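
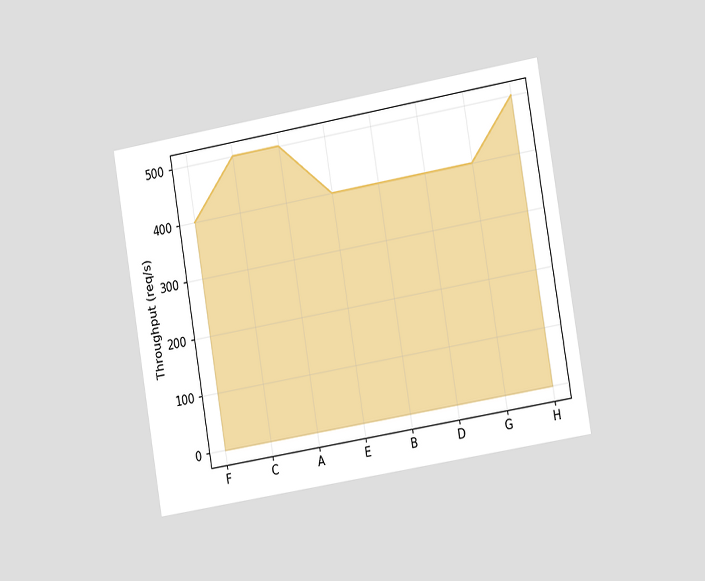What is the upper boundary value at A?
The chart is tilted about 10° counter-clockwise and viewed slightly from the right. At A the upper boundary is at 500req/s.

500req/s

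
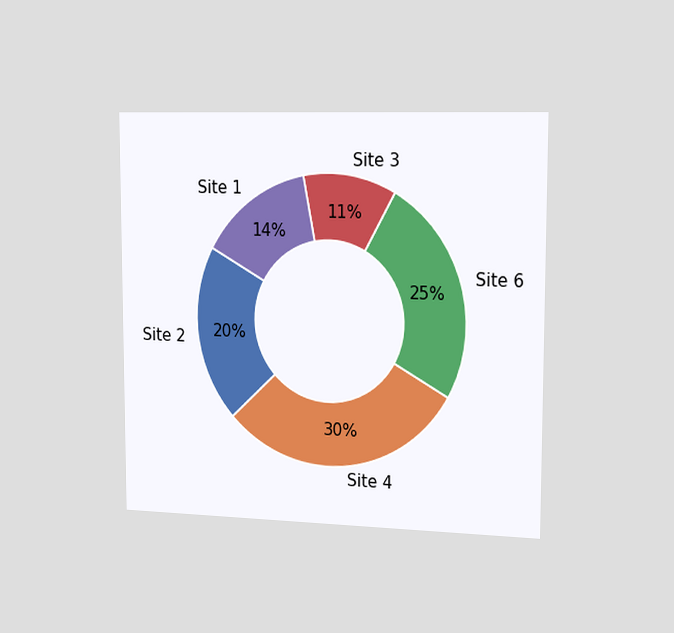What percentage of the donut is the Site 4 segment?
The chart is viewed slightly from the right. The Site 4 segment takes up 30% of the ring.

30%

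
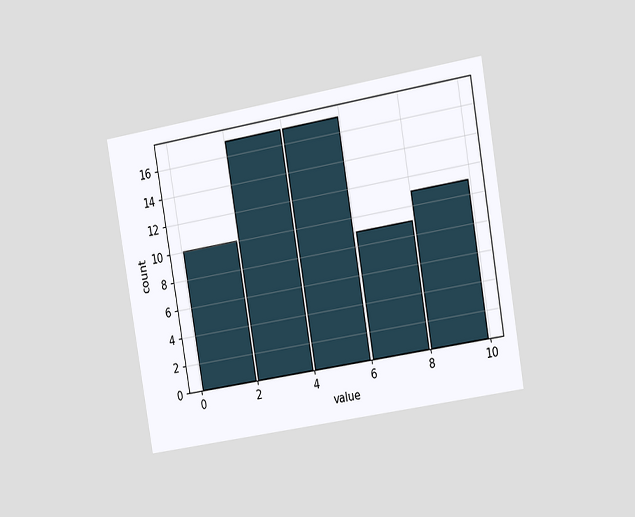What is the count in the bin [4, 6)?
The chart is tilted about 10° counter-clockwise and viewed slightly from the right. The [4, 6) bin has height 17.

17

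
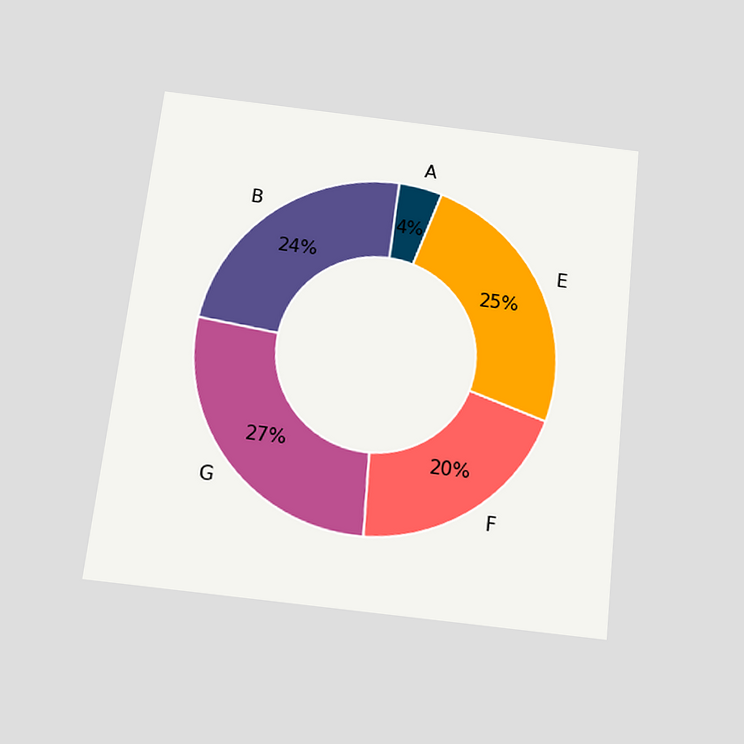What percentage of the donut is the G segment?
27%

The chart is tilted about 7° clockwise and viewed slightly from below. The G segment takes up 27% of the ring.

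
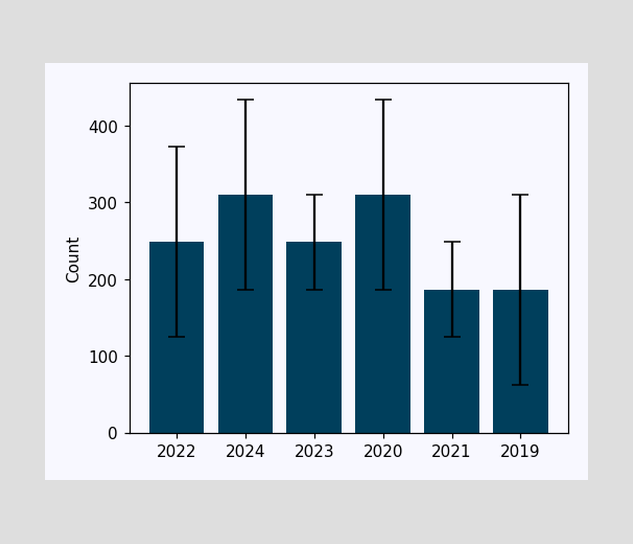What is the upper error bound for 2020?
The 2020 bar's upper whisker reaches 434.

434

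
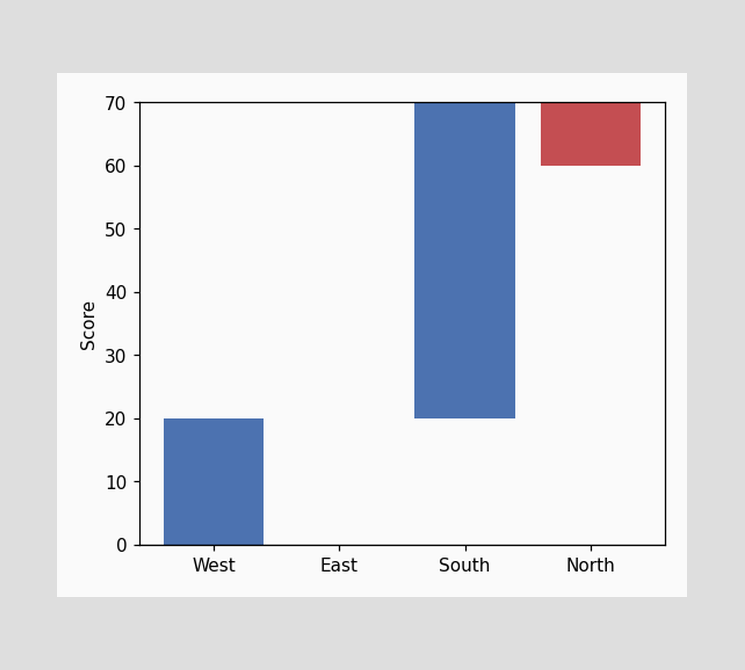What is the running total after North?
After North the running total reaches 60.

60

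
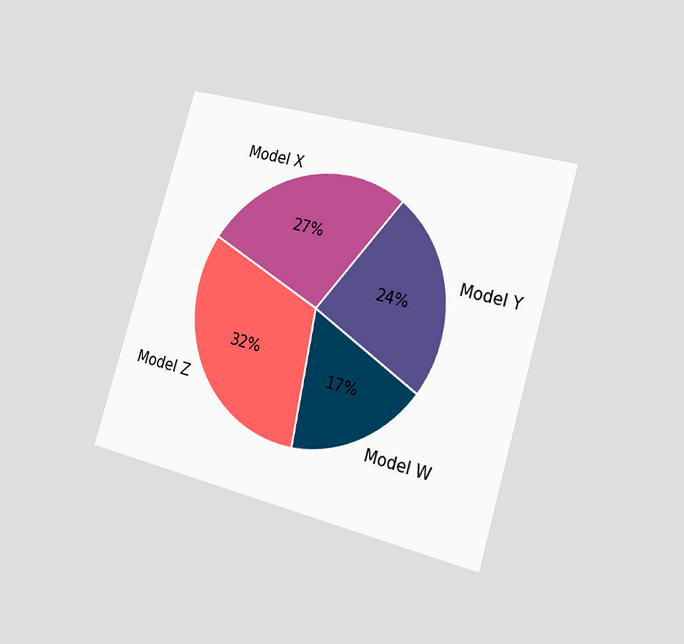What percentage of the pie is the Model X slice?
The chart is tilted about 16° clockwise and viewed slightly from the right. The Model X slice takes up 27% of the pie.

27%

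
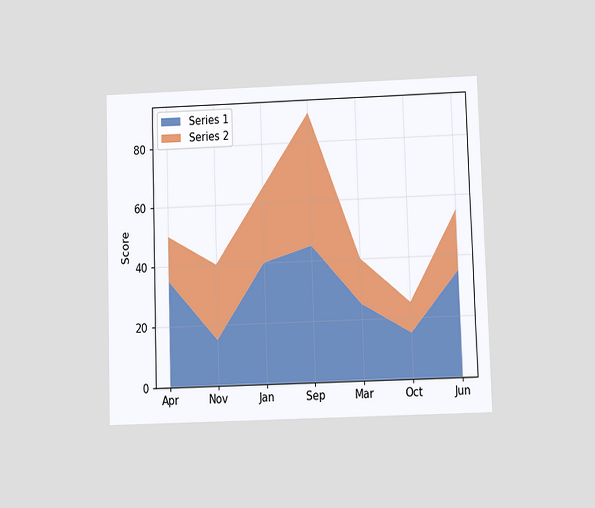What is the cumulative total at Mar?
The chart is viewed at a slight angle. The stacked total at Mar reaches 40.

40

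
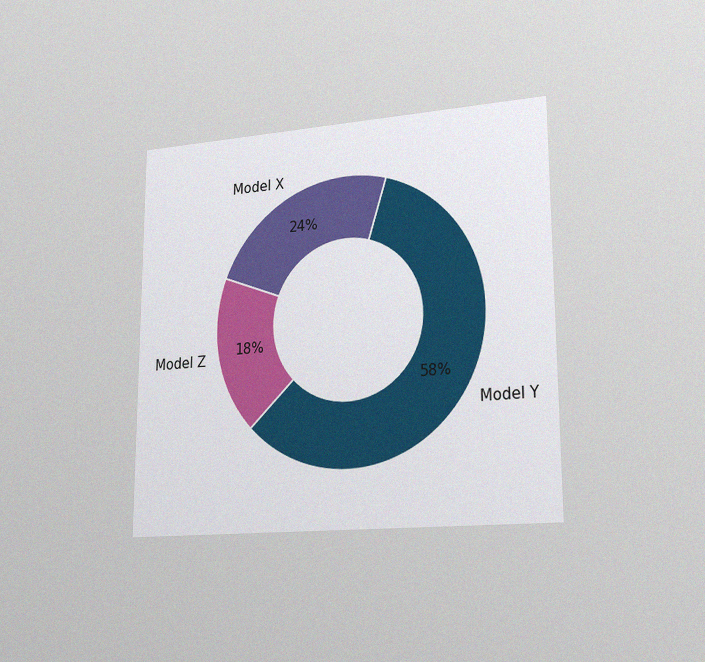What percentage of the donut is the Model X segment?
The chart is viewed slightly from the right, with some photo noise. The Model X segment takes up 24% of the ring.

24%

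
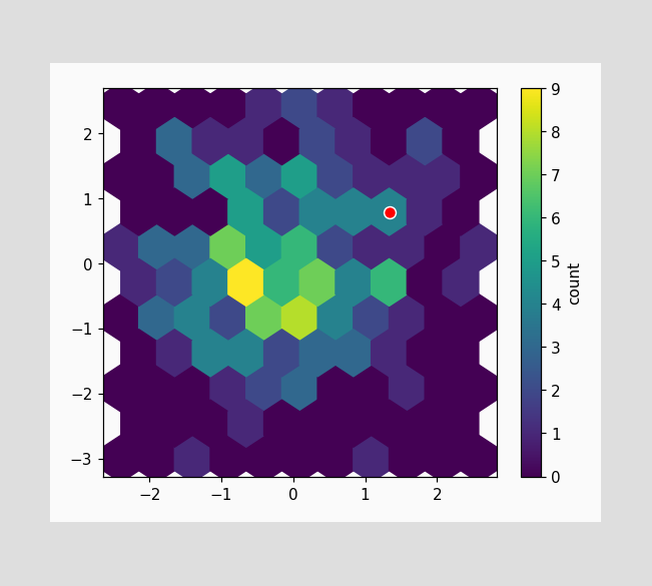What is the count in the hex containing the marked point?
The marked hex reads 4 on the colorbar.

4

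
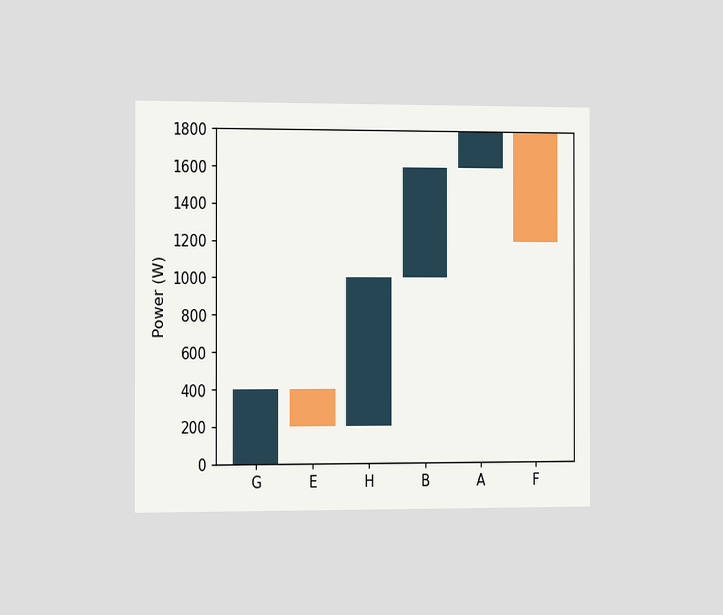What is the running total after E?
200W

The chart is viewed slightly from the left. After E the running total reaches 200W.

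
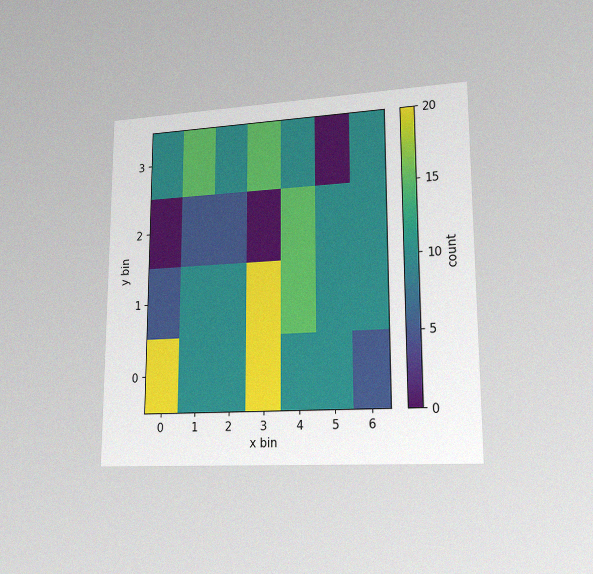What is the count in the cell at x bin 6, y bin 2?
The chart is viewed slightly from the right, with some photo noise. Matching the cell (6, 2) against the colorbar gives 10.

10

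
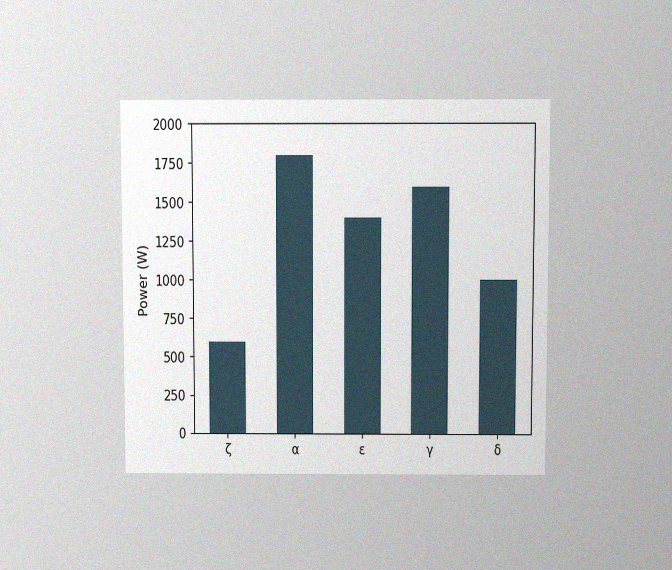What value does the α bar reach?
1800W

The chart is viewed slightly from above, with some photo noise. Reading along the chart's y-axis, the α bar reaches 1800W.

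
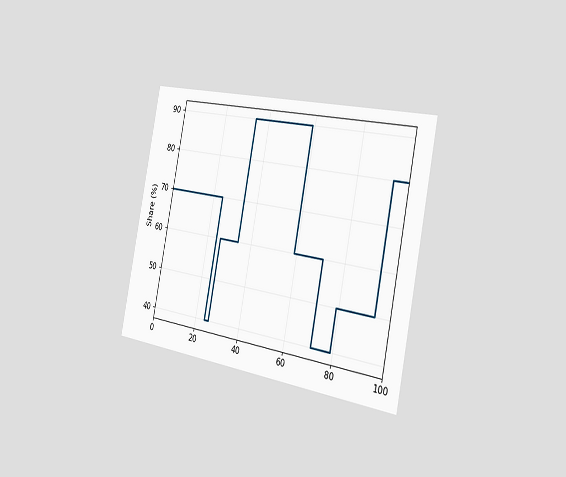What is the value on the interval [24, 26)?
The chart is tilted about 11° clockwise and viewed slightly from the right. On [24, 26) the step sits at 40%.

40%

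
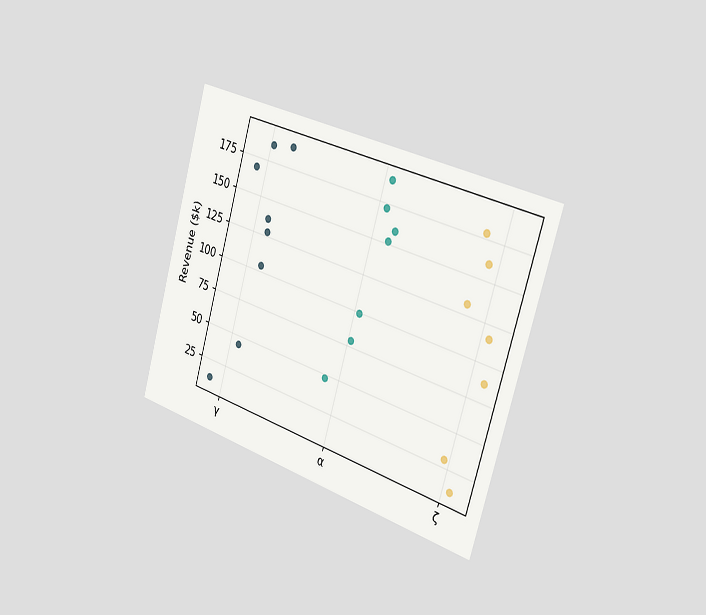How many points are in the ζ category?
The chart is tilted about 16° clockwise and viewed slightly from the right. Counting the markers in the ζ column gives 7.

7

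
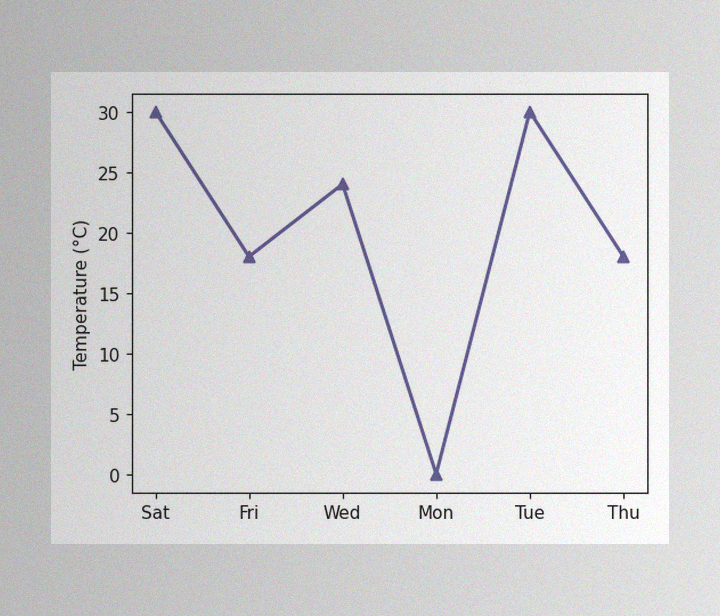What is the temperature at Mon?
The image has some photo noise and uneven lighting. At Mon, the line is at 0°C.

0°C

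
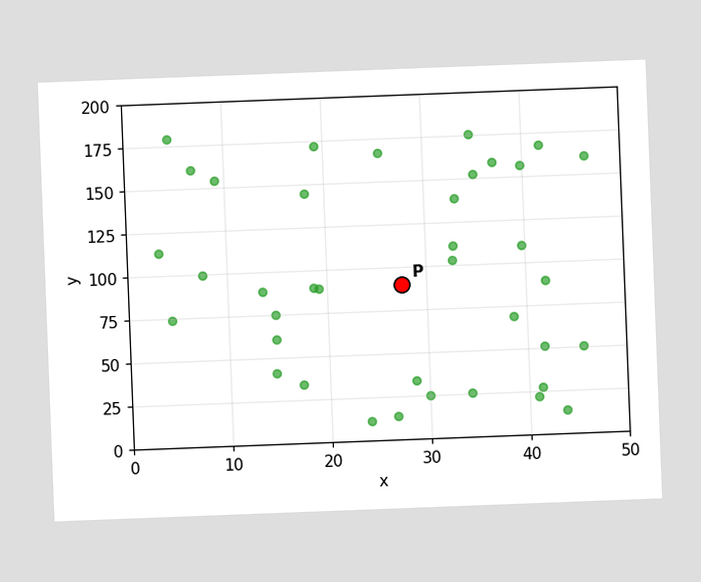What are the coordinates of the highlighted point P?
(27.5, 90)

The chart is tilted about 2° counter-clockwise. Following the gridlines from P to each axis, P sits at (27.5, 90).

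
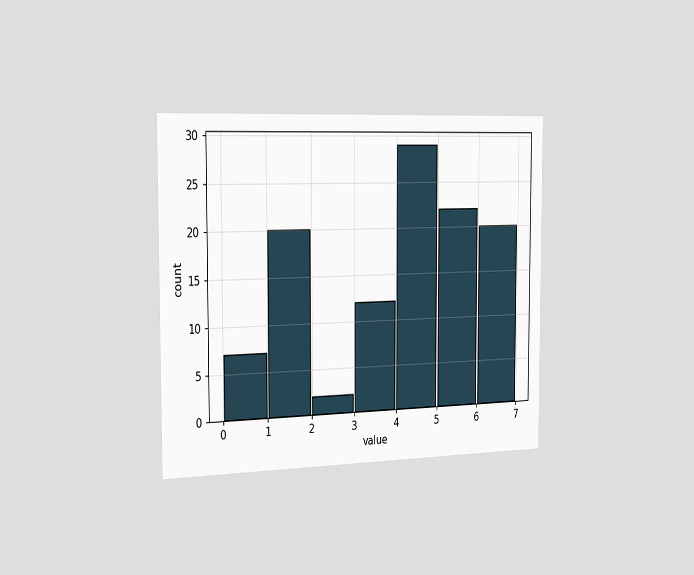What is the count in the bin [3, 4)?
The chart is viewed slightly from the left. The [3, 4) bin has height 12.

12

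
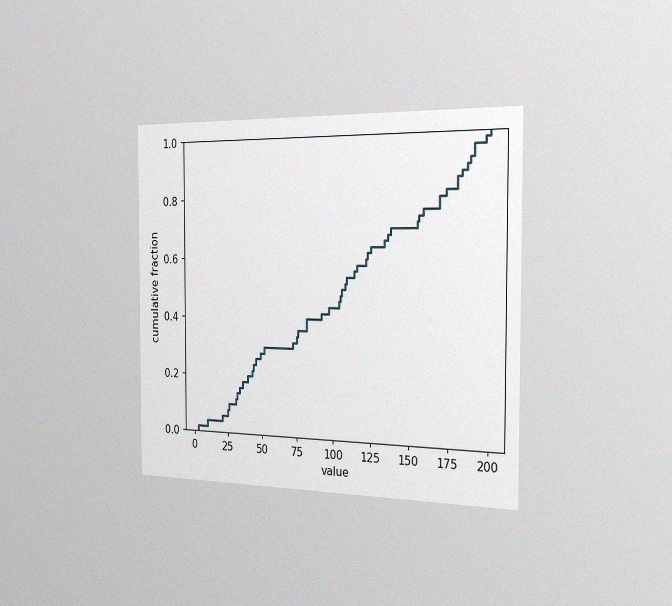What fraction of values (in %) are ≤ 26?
The chart is viewed slightly from the right, with some photo noise. At x=26 the ECDF step is at 10%.

10%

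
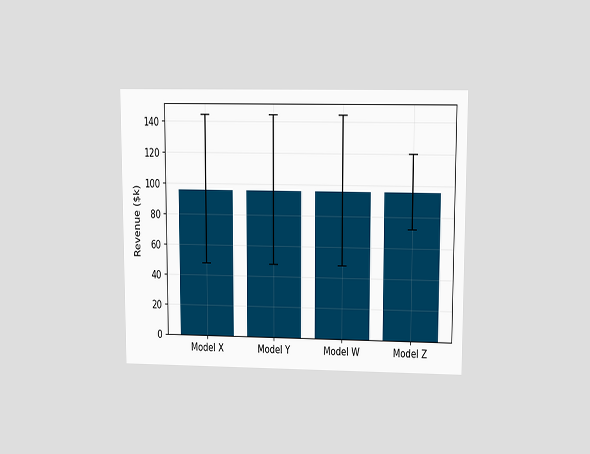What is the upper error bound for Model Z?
$120k

The chart is viewed at a slight angle. The Model Z bar's upper whisker reaches $120k.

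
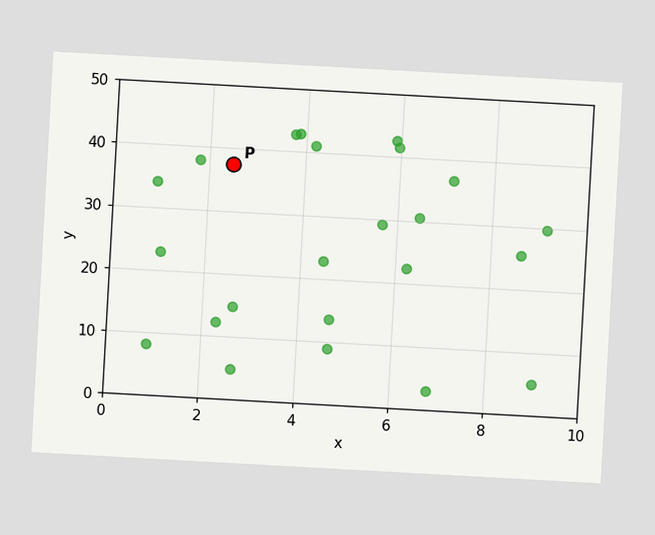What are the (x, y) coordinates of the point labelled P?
(2.5, 37.5)

The chart is tilted about 3° clockwise. Following the gridlines from P to each axis, P sits at (2.5, 37.5).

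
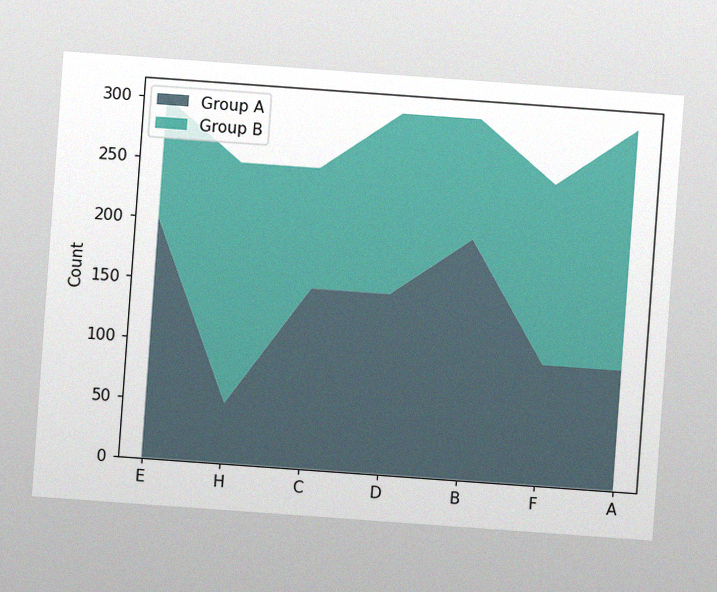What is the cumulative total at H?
The chart is tilted about 4° clockwise, with some photo noise. The stacked total at H reaches 250.

250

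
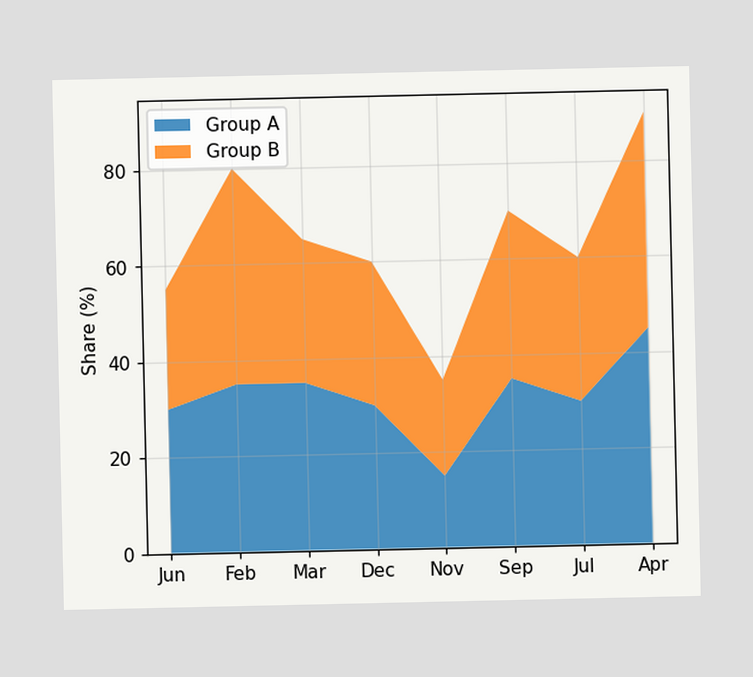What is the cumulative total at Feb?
80%

The stacked total at Feb reaches 80%.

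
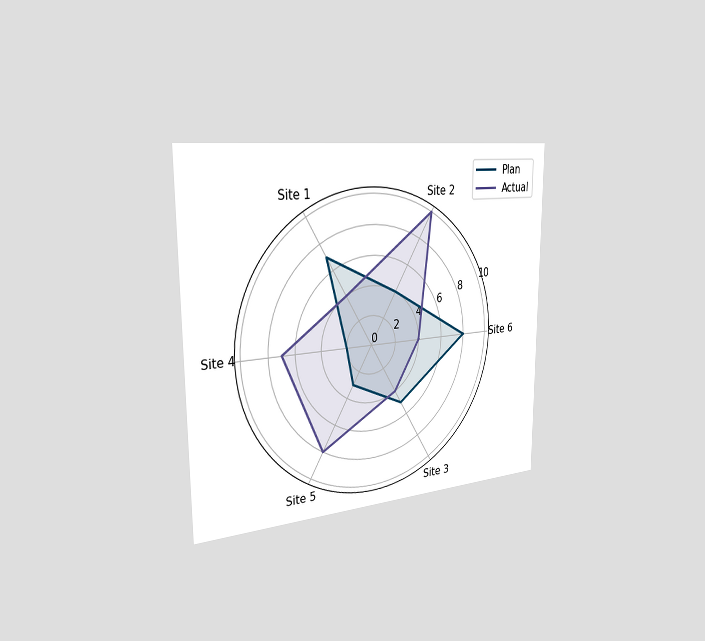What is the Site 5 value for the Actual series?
8

The chart is viewed slightly from the left. On the Site 5 axis, Actual reaches 8.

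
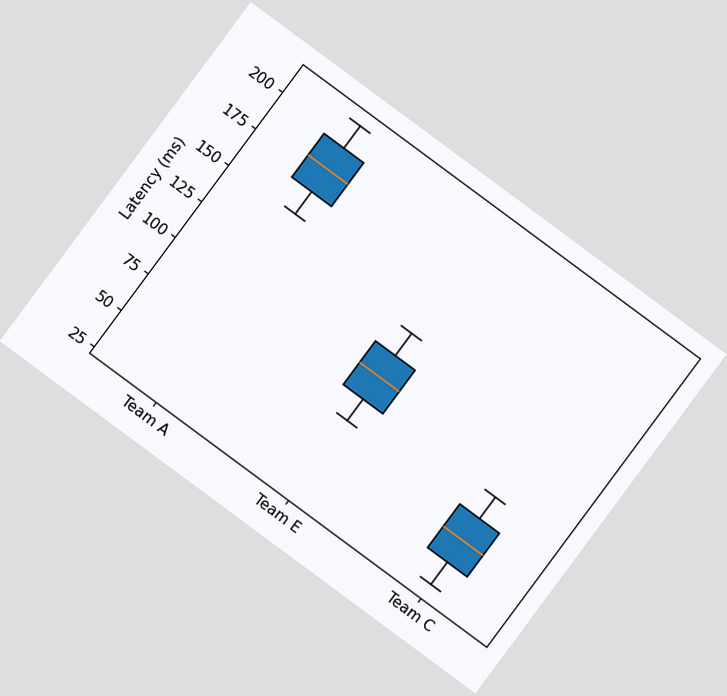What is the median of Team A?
The chart is tilted about 37° clockwise. The median line in the Team A box sits at 180ms.

180ms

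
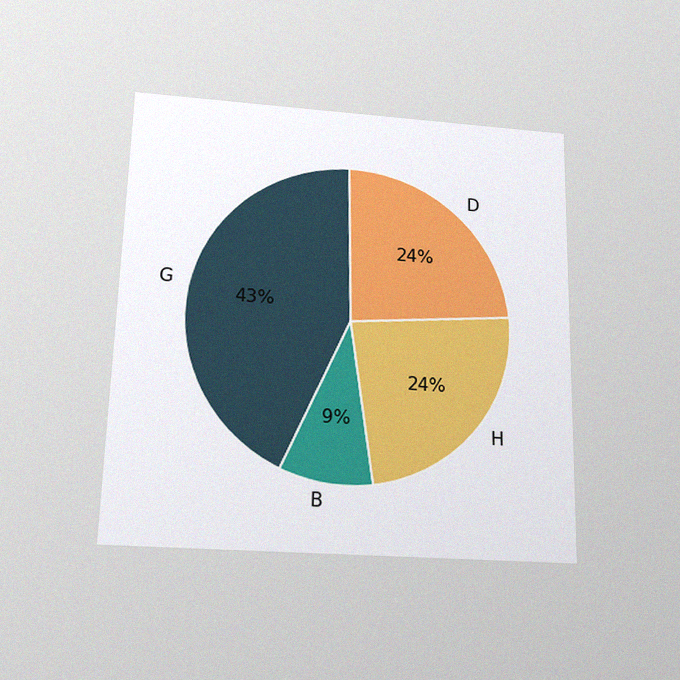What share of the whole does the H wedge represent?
24%

The chart is viewed slightly from below, with some photo noise. The H slice takes up 24% of the pie.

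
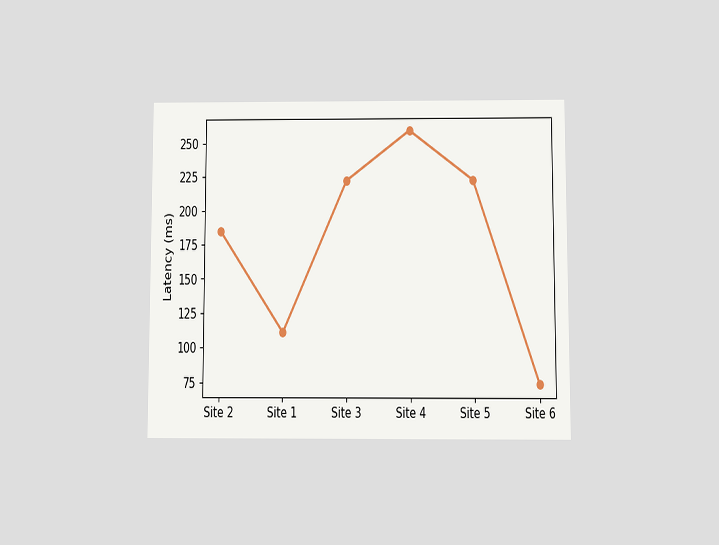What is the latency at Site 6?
The chart is viewed at a slight angle. At Site 6, the line is at 74ms.

74ms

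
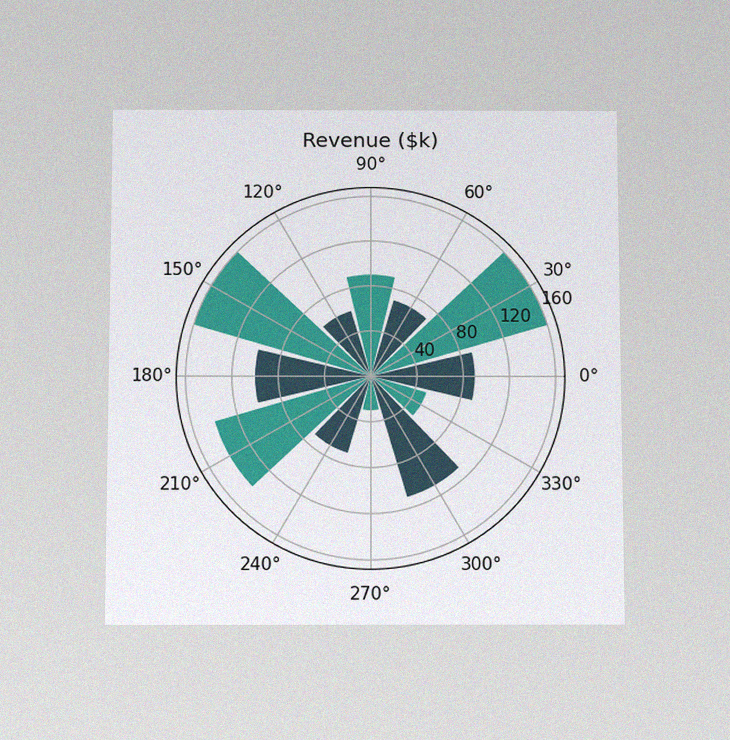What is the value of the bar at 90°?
The chart is viewed slightly from below, with some photo noise. The bar at 90° reaches $90k on the radial axis.

$90k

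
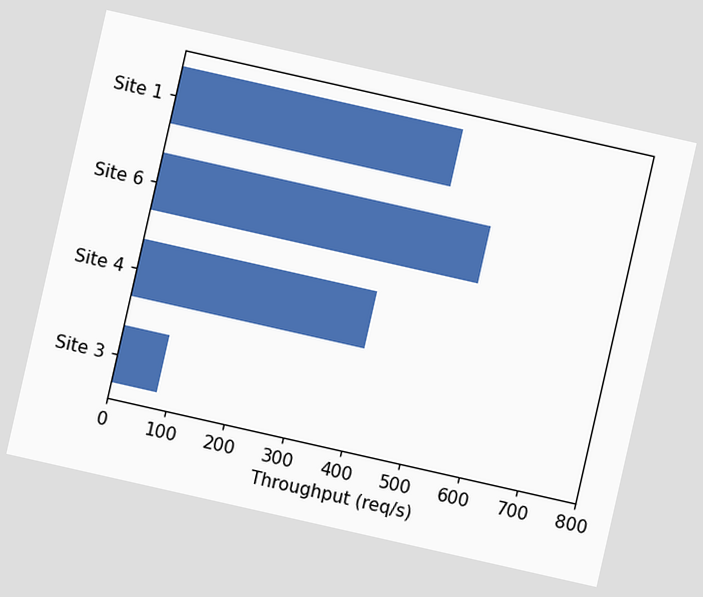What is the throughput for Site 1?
480req/s

The chart is tilted about 13° clockwise. Reading along the chart's x-axis, the Site 1 bar reaches 480req/s.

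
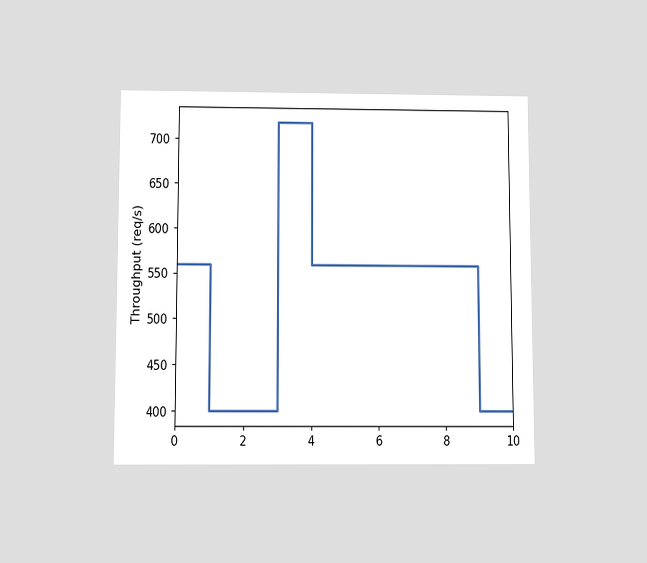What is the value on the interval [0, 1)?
560req/s

The chart is viewed slightly from below. On [0, 1) the step sits at 560req/s.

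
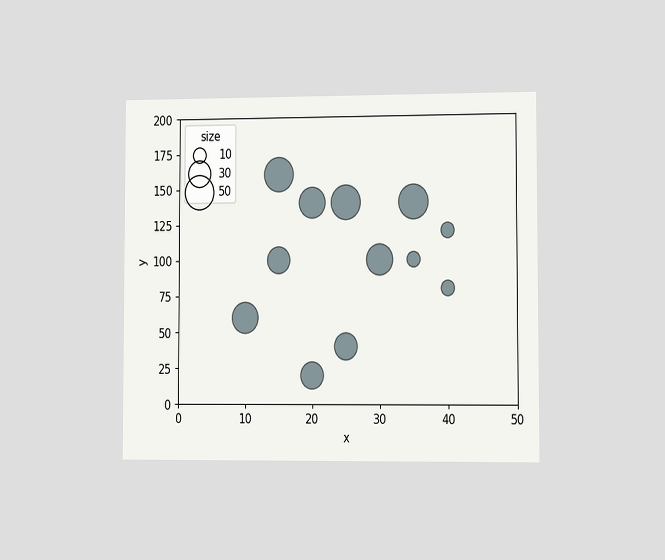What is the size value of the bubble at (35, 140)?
The chart is viewed slightly from the right. Matching the bubble at (35, 140) against the size legend gives 50.

50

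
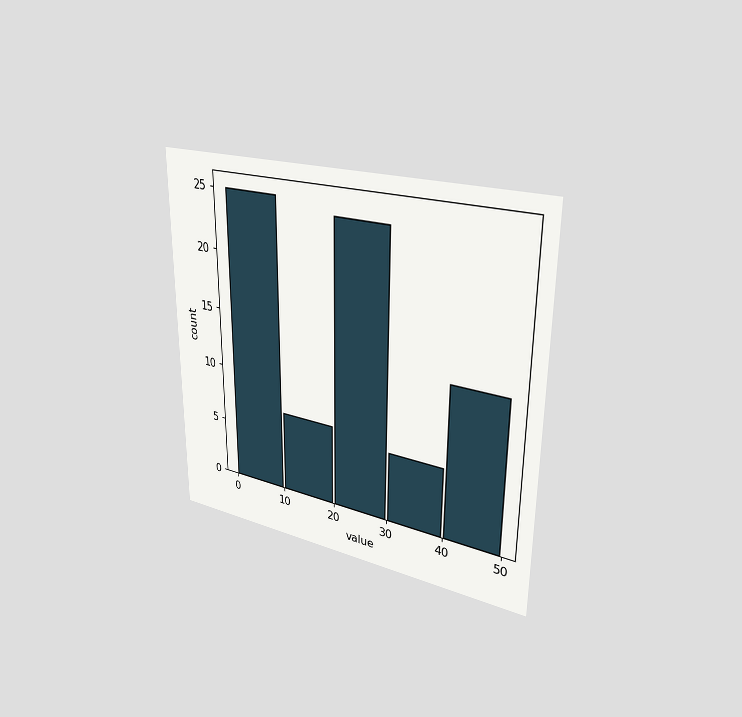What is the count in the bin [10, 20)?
7

The chart is viewed slightly from the right. The [10, 20) bin has height 7.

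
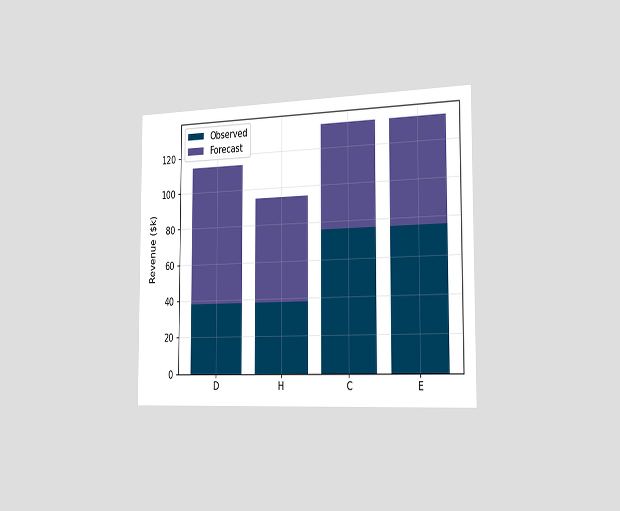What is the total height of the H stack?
$95k

The chart is viewed slightly from the right. The H stack's top reaches $95k on the y-axis.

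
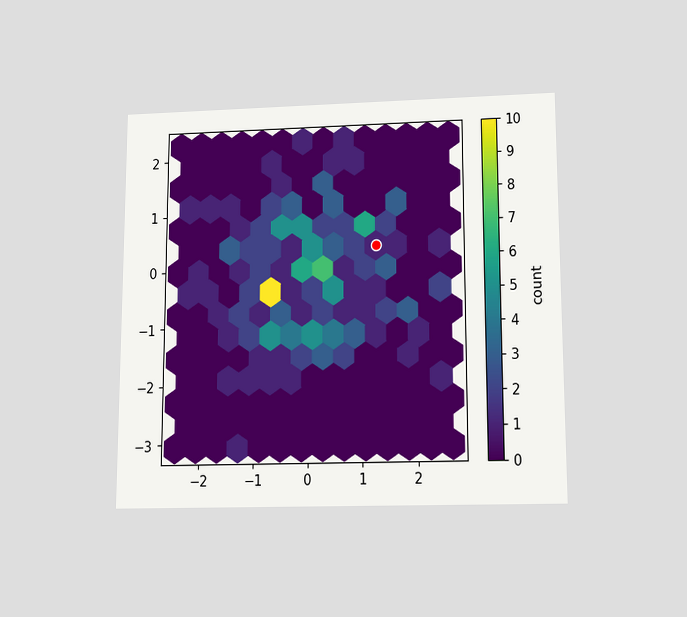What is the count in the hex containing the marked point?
1

The chart is viewed slightly from below. The marked hex reads 1 on the colorbar.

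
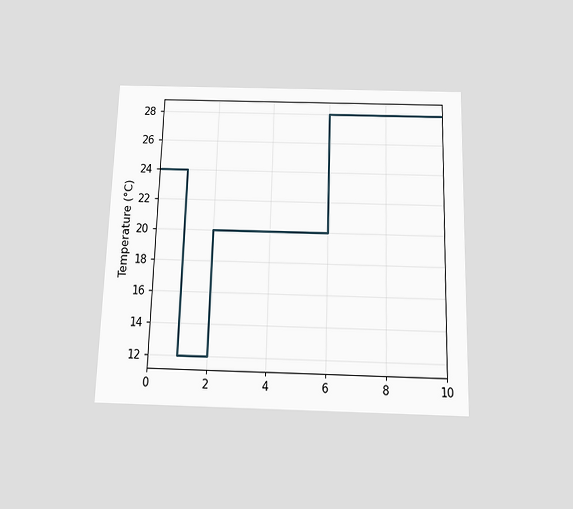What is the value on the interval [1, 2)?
12°C

The chart is viewed slightly from below. On [1, 2) the step sits at 12°C.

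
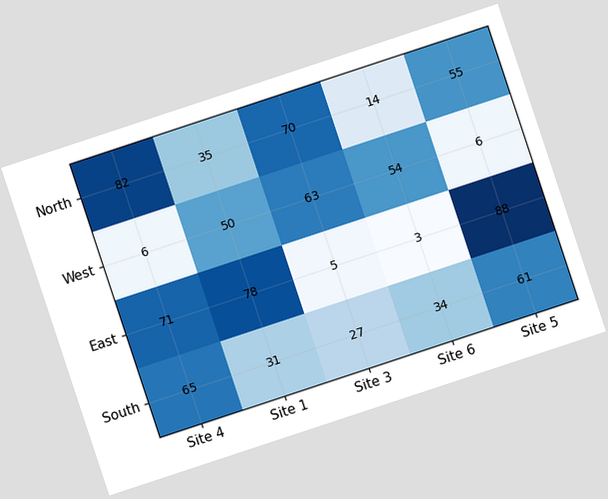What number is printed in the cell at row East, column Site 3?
5

The chart is tilted about 18° counter-clockwise. The (East, Site 3) cell reads 5.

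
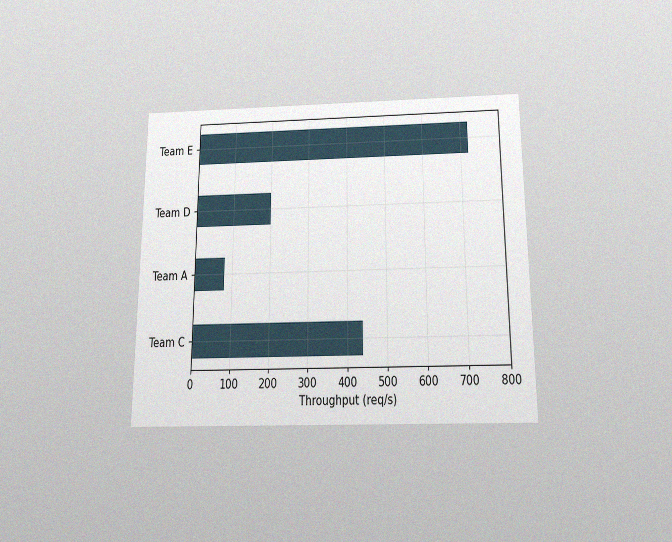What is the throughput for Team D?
200req/s

The chart is viewed slightly from below, with some photo noise. Reading along the chart's x-axis, the Team D bar reaches 200req/s.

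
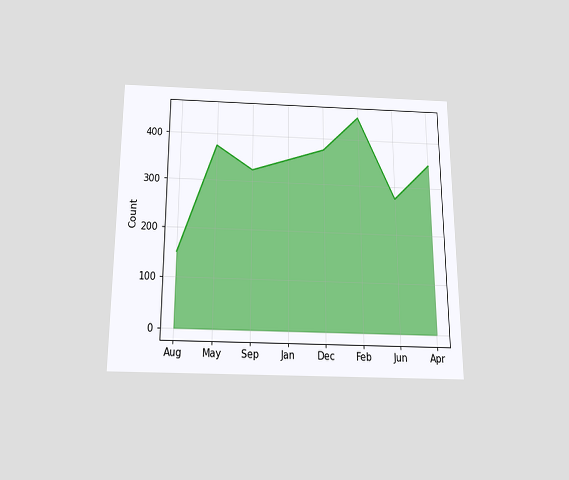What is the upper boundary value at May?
The chart is viewed slightly from below. At May the upper boundary is at 375.

375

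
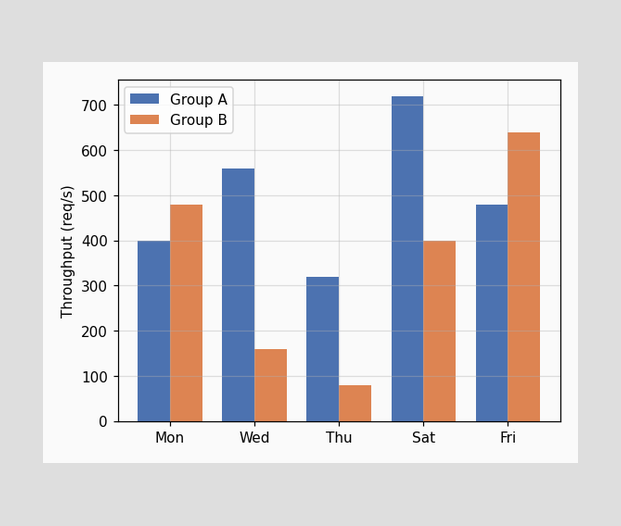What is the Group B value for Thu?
The Group B bar at Thu reaches 80req/s on the y-axis.

80req/s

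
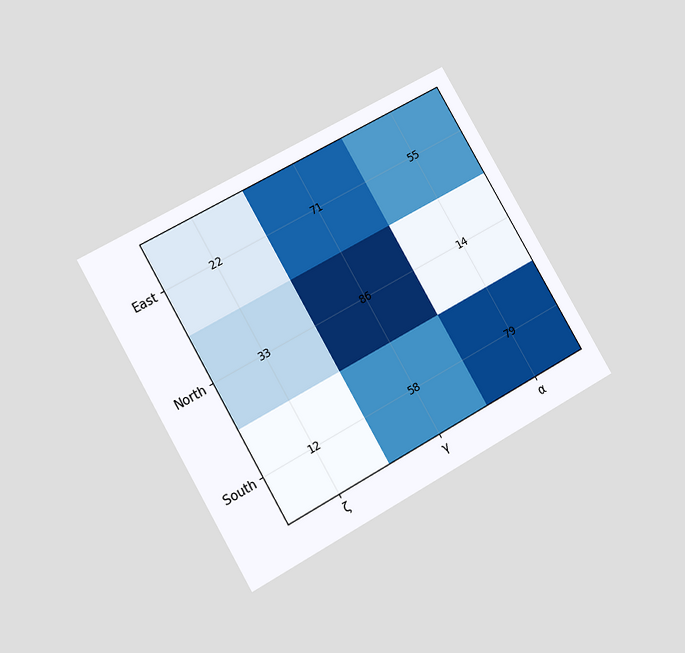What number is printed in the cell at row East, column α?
55

The chart is tilted about 30° counter-clockwise and viewed at a slight angle. The (East, α) cell reads 55.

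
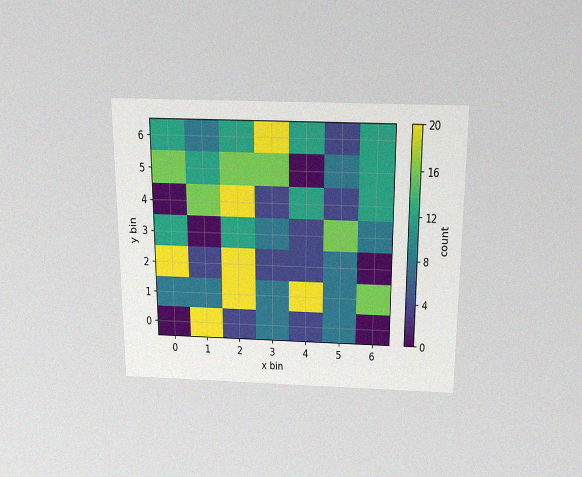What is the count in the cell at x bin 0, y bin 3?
The chart is viewed slightly from above, with some photo noise. Matching the cell (0, 3) against the colorbar gives 12.

12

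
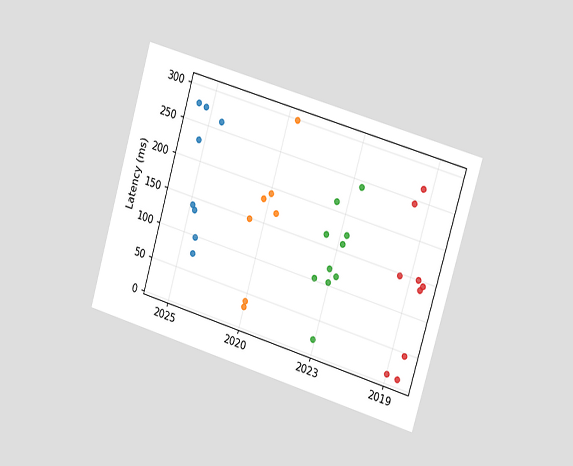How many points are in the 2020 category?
The chart is tilted about 16° clockwise and viewed slightly from the right. Counting the markers in the 2020 column gives 7.

7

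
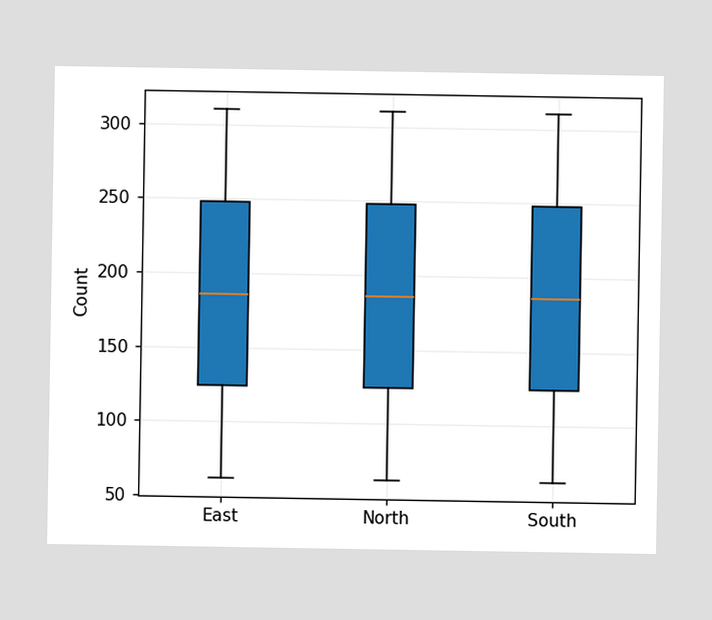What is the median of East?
186

The median line in the East box sits at 186.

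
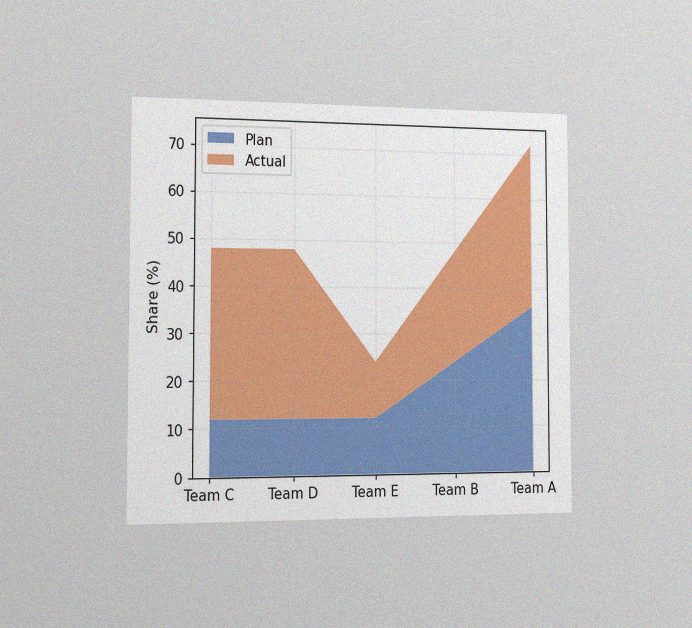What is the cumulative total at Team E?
24%

The chart is viewed slightly from the left, with some photo noise. The stacked total at Team E reaches 24%.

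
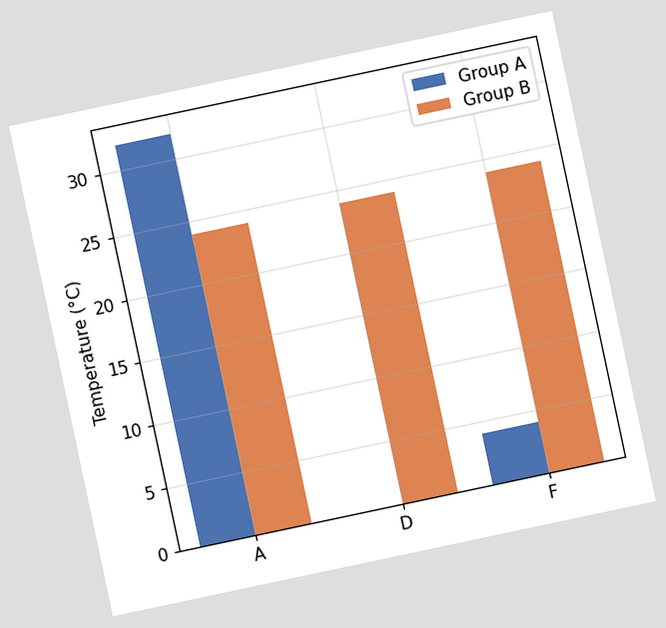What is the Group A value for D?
0°C

The chart is tilted about 12° counter-clockwise. The Group A bar at D reaches 0°C on the y-axis.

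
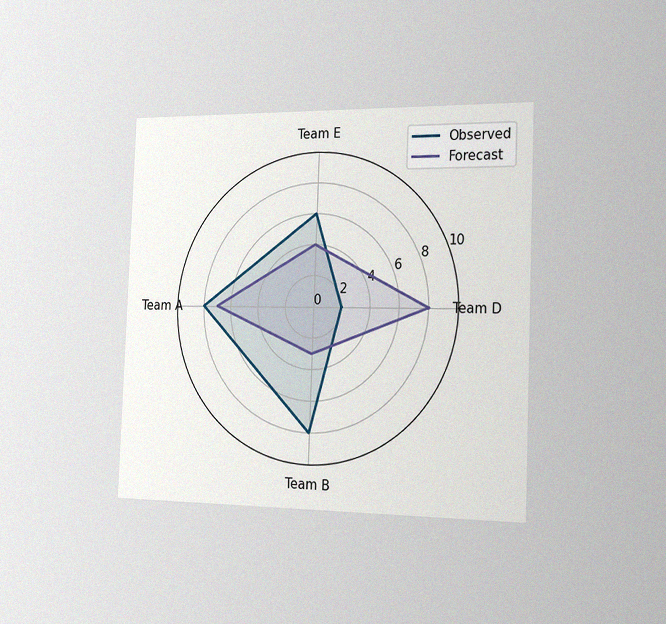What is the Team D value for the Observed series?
The chart is tilted about 2° clockwise and viewed slightly from the right, with some photo noise. On the Team D axis, Observed reaches 2.

2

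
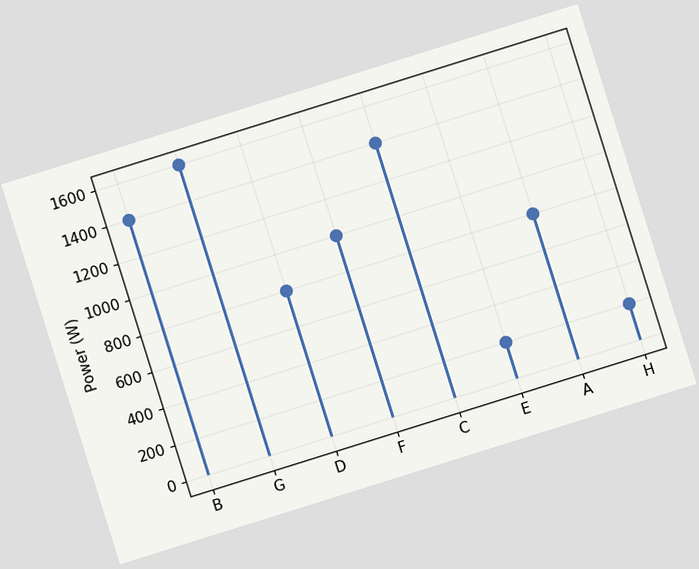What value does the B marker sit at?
1400W

The chart is tilted about 17° counter-clockwise. The B marker sits at 1400W.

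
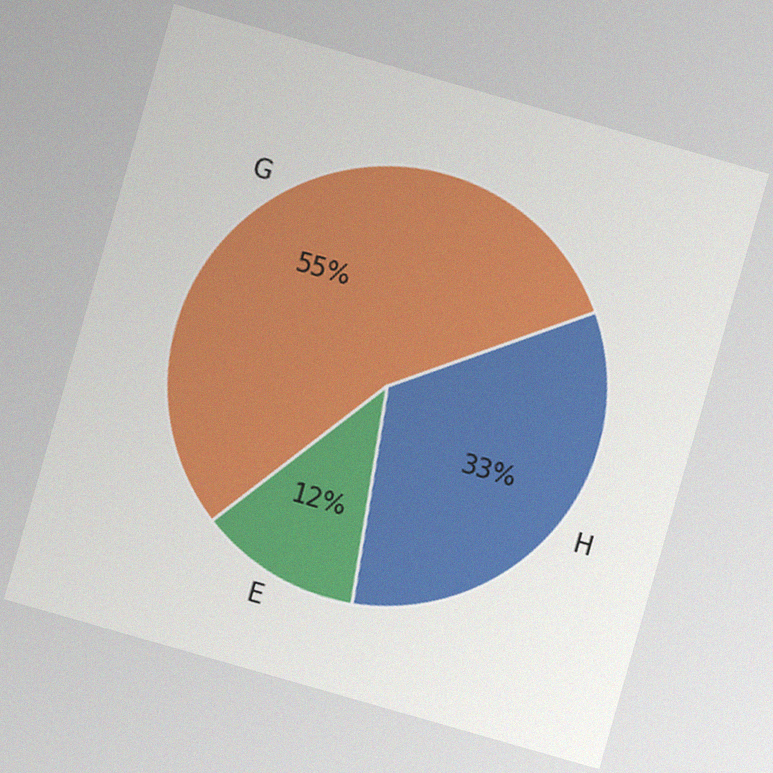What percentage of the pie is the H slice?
33%

The chart is tilted about 16° clockwise, with some photo noise. The H slice takes up 33% of the pie.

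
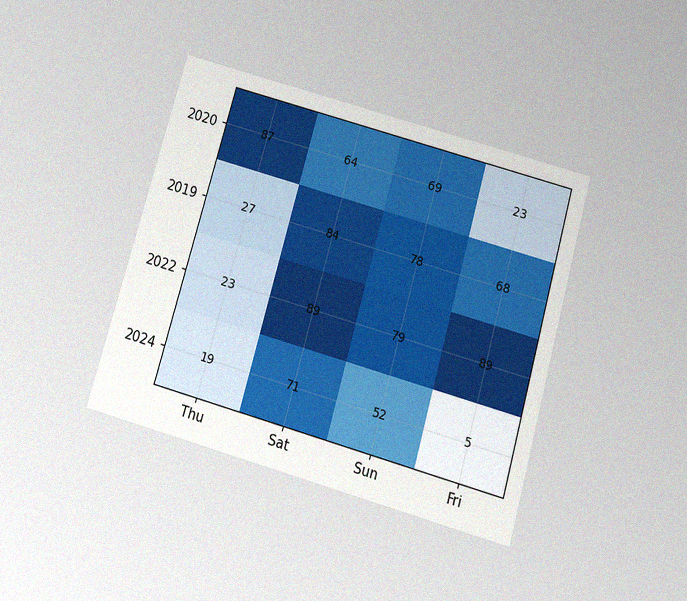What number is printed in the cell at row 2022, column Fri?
The chart is tilted about 16° clockwise and viewed slightly from below, with some photo noise. The (2022, Fri) cell reads 89.

89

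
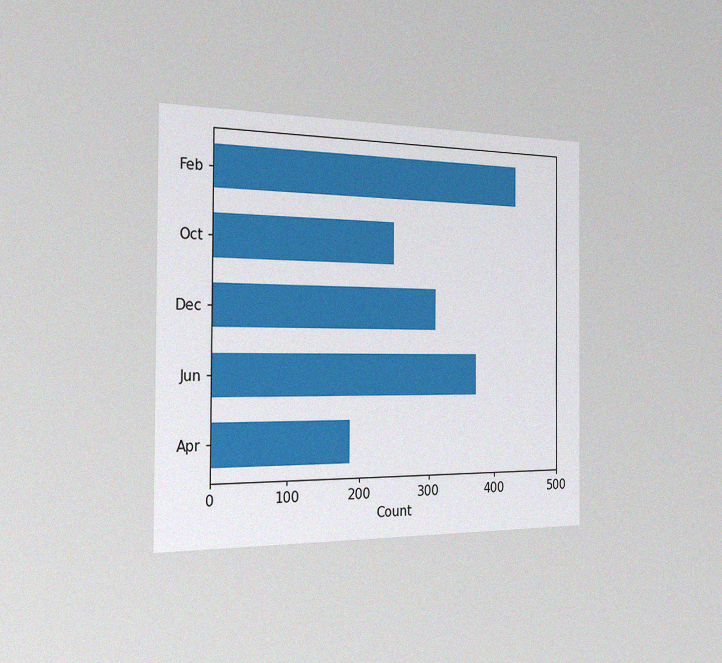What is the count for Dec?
The chart is viewed slightly from the left, with some photo noise. Reading along the chart's x-axis, the Dec bar reaches 310.

310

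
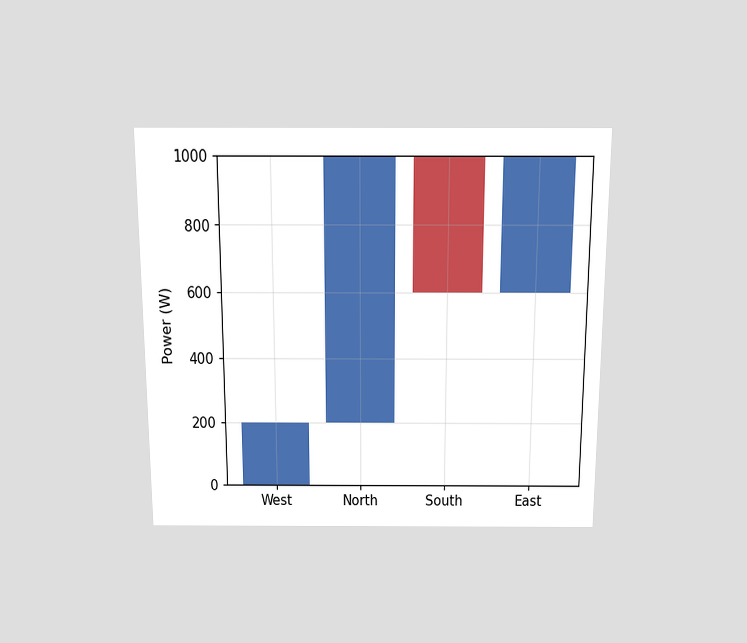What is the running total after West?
The chart is viewed slightly from above. After West the running total reaches 200W.

200W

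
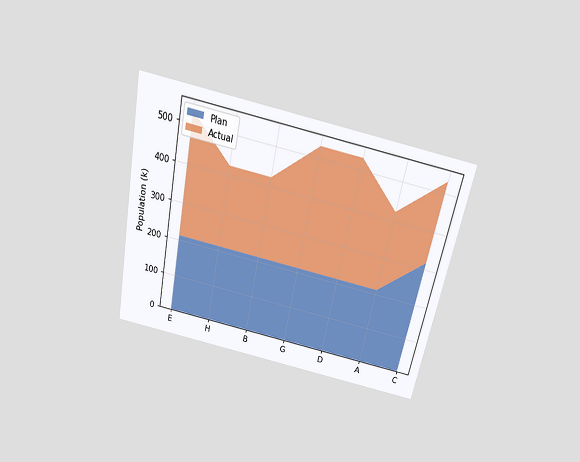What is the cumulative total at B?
424k

The chart is tilted about 12° clockwise and viewed slightly from above. The stacked total at B reaches 424k.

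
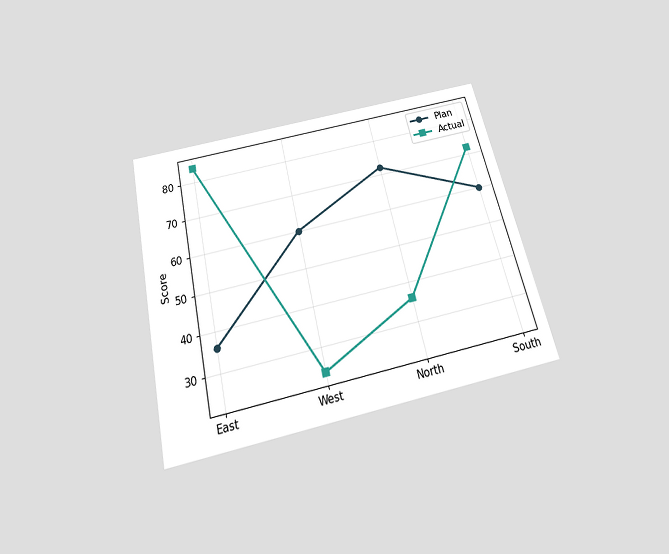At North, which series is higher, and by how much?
Plan, by 36

The chart is tilted about 13° counter-clockwise and viewed slightly from below. At North, Plan sits above the other line by 36.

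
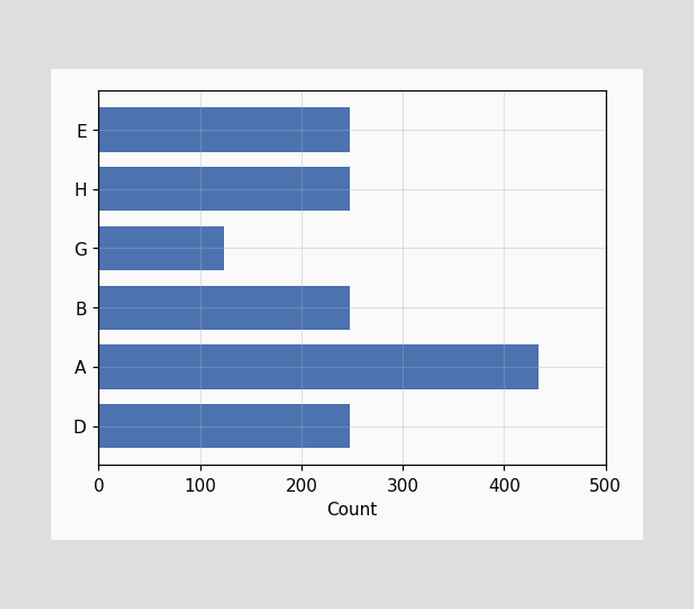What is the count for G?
Reading along the chart's x-axis, the G bar reaches 124.

124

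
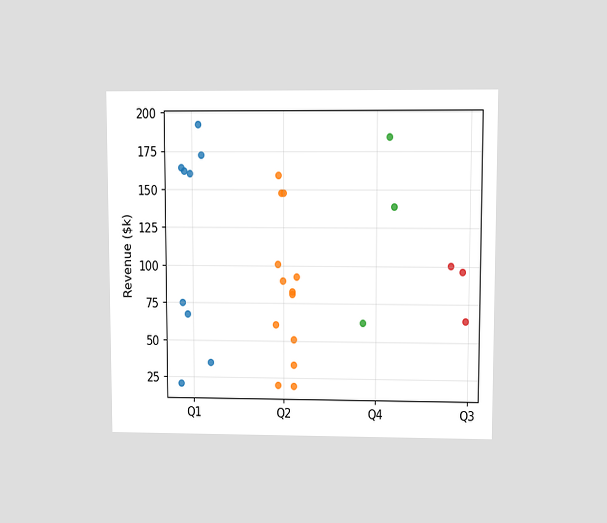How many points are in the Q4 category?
3

The chart is viewed at a slight angle. Counting the markers in the Q4 column gives 3.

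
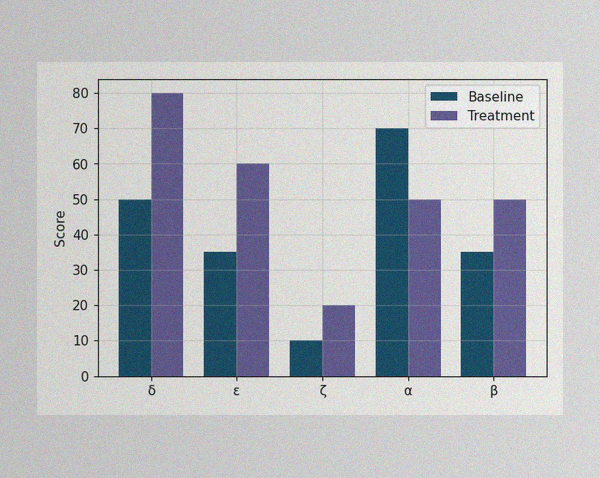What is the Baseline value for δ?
50

The image has some photo noise and uneven lighting. The Baseline bar at δ reaches 50 on the y-axis.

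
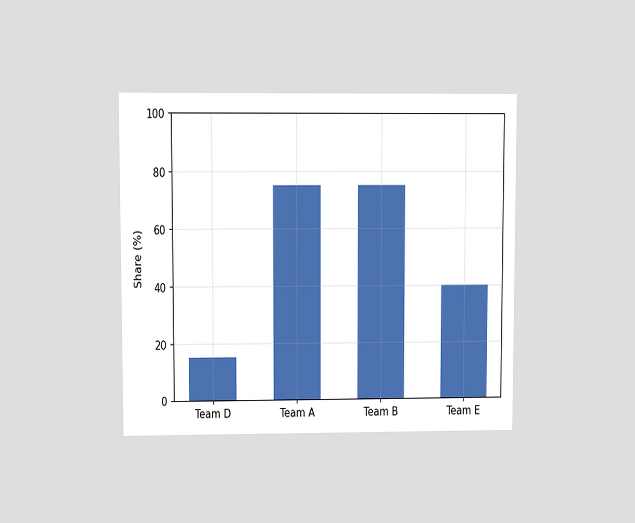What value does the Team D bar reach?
15%

The chart is viewed at a slight angle. Reading along the chart's y-axis, the Team D bar reaches 15%.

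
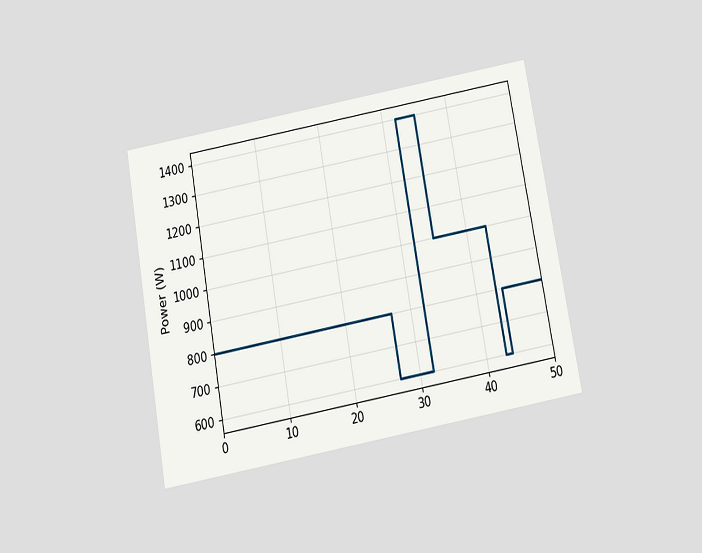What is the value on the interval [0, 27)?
The chart is tilted about 10° counter-clockwise and viewed slightly from below. On [0, 27) the step sits at 800W.

800W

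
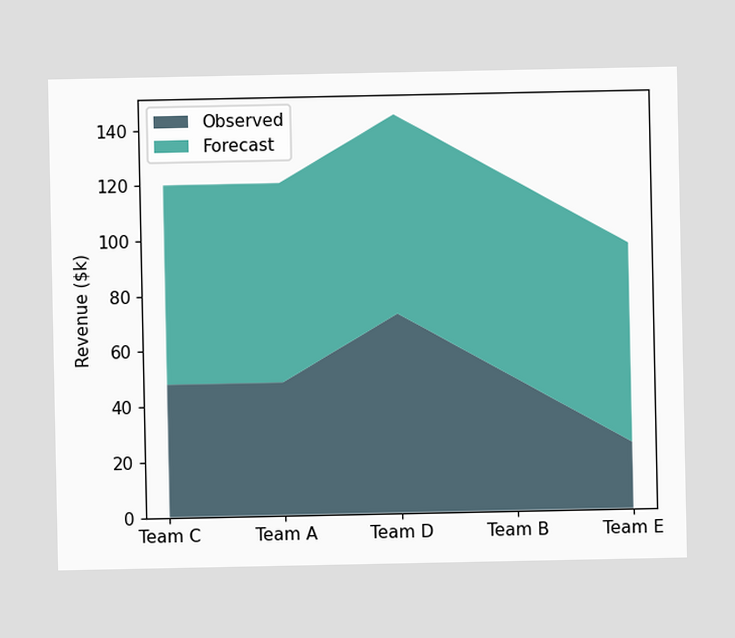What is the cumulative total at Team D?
$144k

The stacked total at Team D reaches $144k.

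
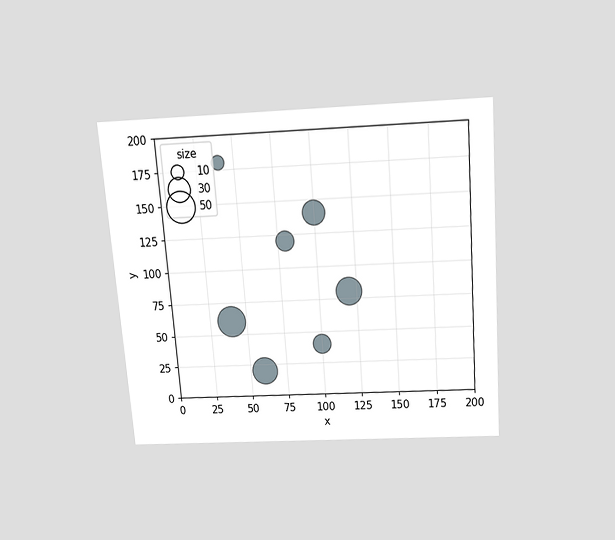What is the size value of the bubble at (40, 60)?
The chart is tilted about 4° counter-clockwise and viewed slightly from above. Matching the bubble at (40, 60) against the size legend gives 50.

50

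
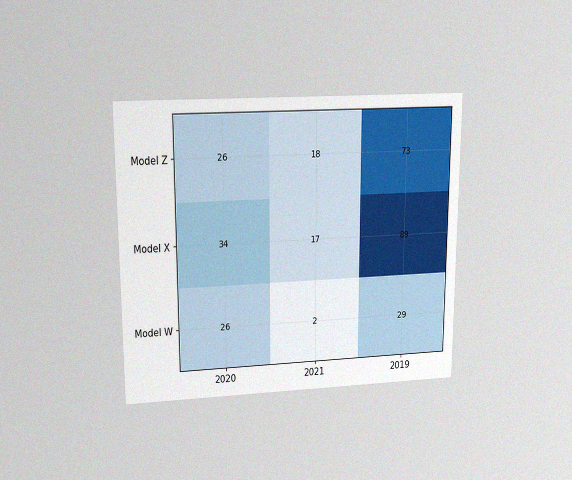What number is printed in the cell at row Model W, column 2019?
29

The chart is viewed slightly from above, with some photo noise. The (Model W, 2019) cell reads 29.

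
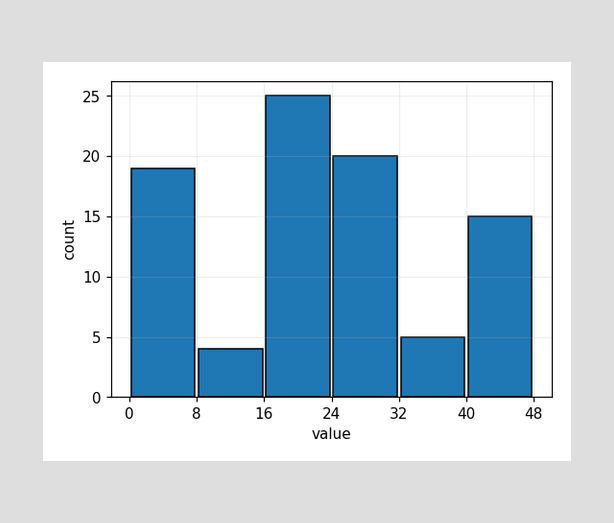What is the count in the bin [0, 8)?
19

The [0, 8) bin has height 19.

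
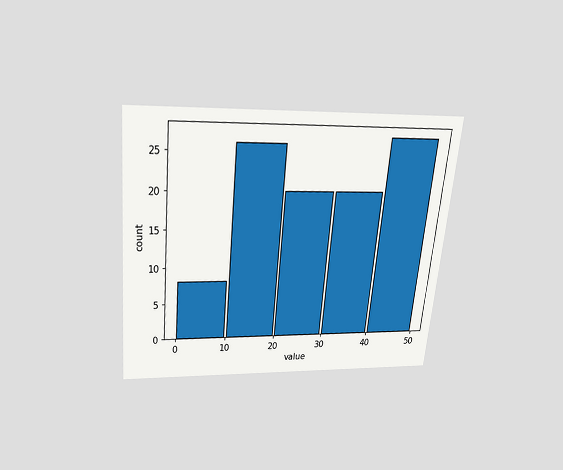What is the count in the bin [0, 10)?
8

The chart is tilted about 5° clockwise and viewed slightly from above. The [0, 10) bin has height 8.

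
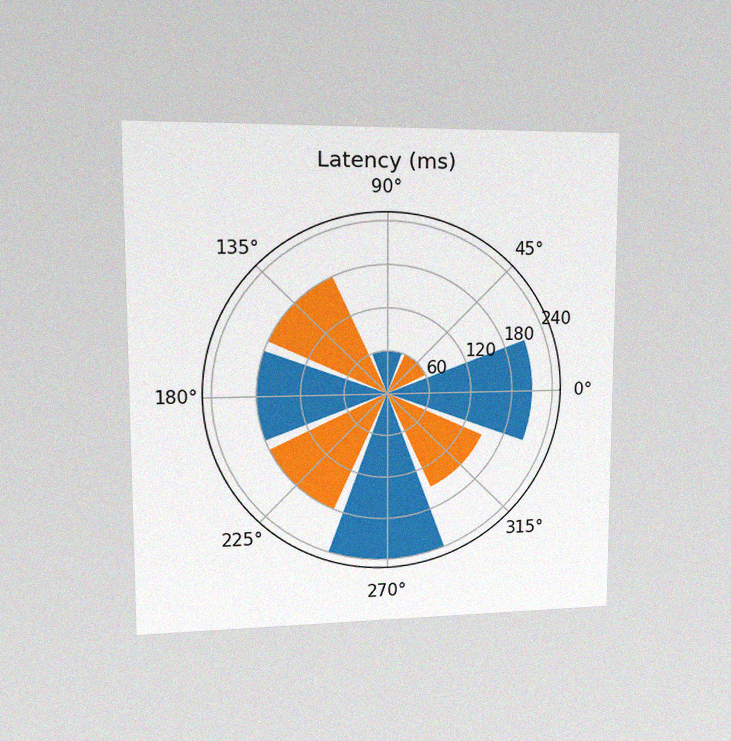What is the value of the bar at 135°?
The chart is viewed at a slight angle, with some photo noise. The bar at 135° reaches 180ms on the radial axis.

180ms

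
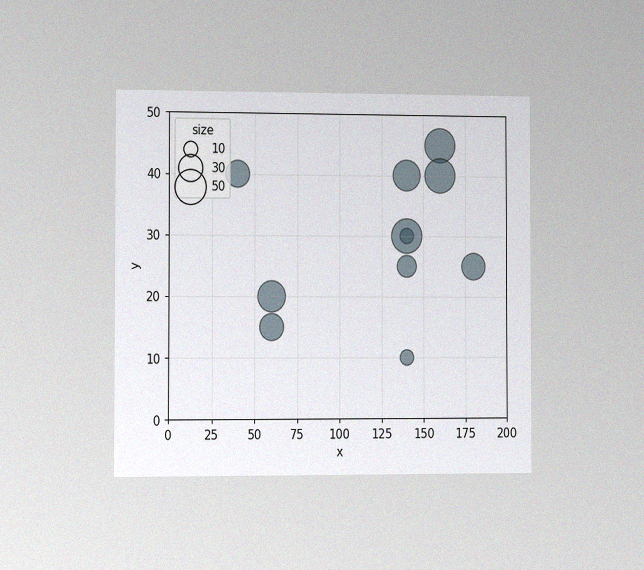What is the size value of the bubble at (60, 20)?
40

The chart is viewed slightly from the left, with some photo noise. Matching the bubble at (60, 20) against the size legend gives 40.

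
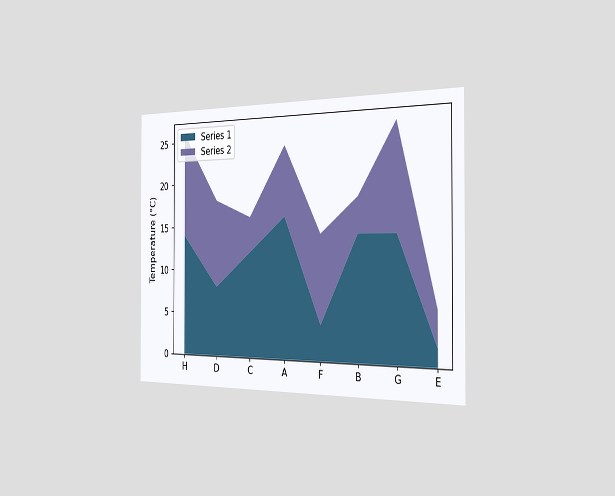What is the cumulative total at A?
The chart is viewed slightly from the right. The stacked total at A reaches 24°C.

24°C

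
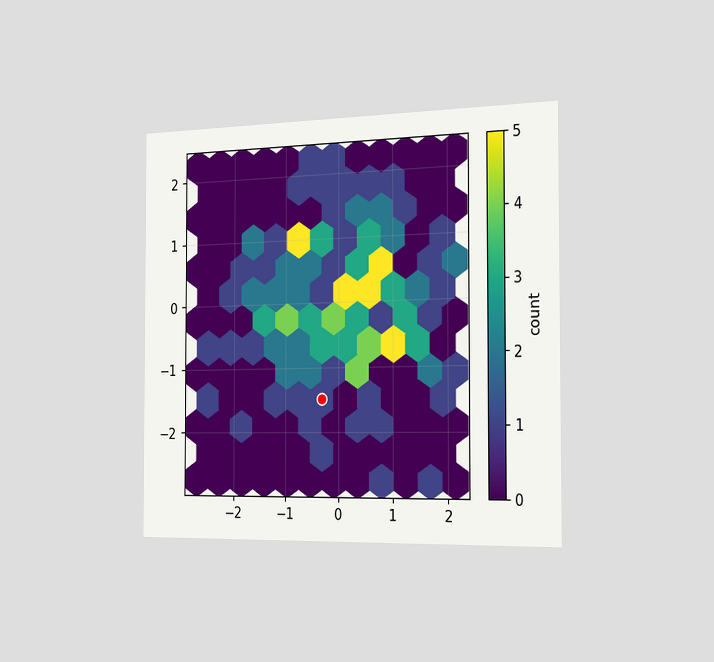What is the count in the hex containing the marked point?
The chart is viewed slightly from the right. The marked hex reads 1 on the colorbar.

1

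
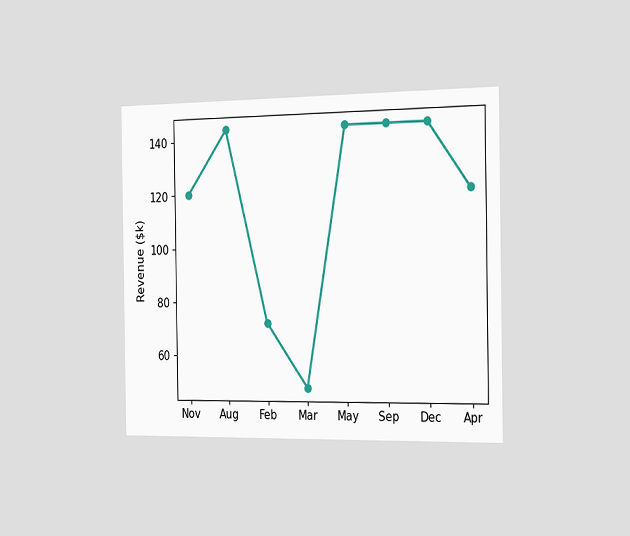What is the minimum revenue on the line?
$48k

The chart is viewed slightly from the right. The lowest point is at Mar, and reading across to the y-axis gives $48k.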